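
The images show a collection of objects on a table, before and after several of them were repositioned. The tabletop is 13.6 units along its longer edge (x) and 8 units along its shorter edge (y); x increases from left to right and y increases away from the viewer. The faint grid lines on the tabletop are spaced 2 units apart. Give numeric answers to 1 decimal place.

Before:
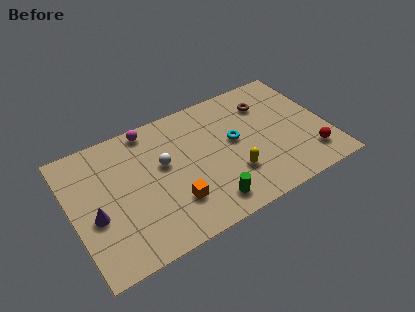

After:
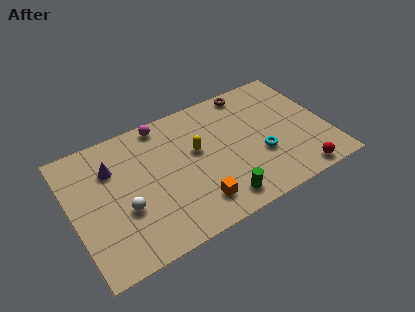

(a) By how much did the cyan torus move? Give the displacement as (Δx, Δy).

(1.2, -1.5)

The cyan torus was at about (8.7, 4.4) and moved to about (9.9, 2.9).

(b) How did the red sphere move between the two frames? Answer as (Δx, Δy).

(-0.8, -0.9)

From the two frames, the red sphere sits at roughly (12.4, 1.7) before and (11.6, 0.8) after.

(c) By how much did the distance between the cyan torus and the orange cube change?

-0.3

They were about 4.2 units apart before and 3.9 after — 0.3 units closer together.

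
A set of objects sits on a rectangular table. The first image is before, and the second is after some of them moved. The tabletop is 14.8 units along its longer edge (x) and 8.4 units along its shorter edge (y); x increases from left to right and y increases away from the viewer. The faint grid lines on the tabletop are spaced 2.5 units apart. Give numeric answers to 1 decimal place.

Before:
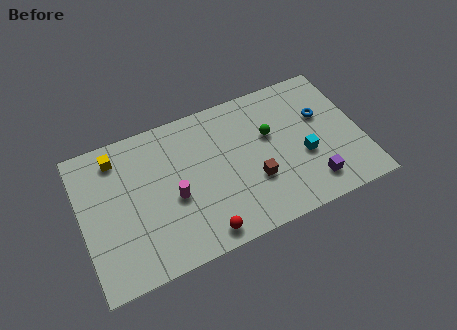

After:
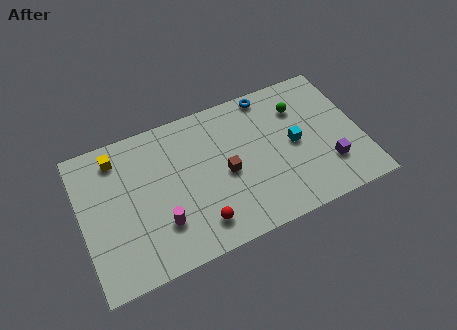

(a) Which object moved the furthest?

the blue torus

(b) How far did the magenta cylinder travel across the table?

1.4

The magenta cylinder was near (4.8, 3.6) before and (4.0, 2.4) after, so it travelled √(0.8² + 1.2²) ≈ 1.4 units.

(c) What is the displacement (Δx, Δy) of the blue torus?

(-2.6, 2.3)

The blue torus was at about (12.9, 5.3) and moved to about (10.3, 7.6).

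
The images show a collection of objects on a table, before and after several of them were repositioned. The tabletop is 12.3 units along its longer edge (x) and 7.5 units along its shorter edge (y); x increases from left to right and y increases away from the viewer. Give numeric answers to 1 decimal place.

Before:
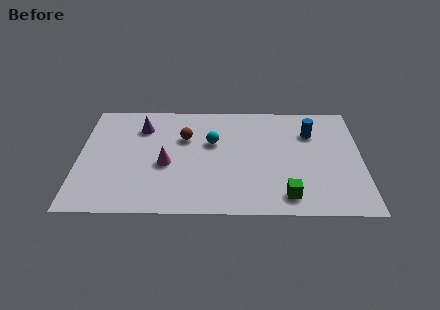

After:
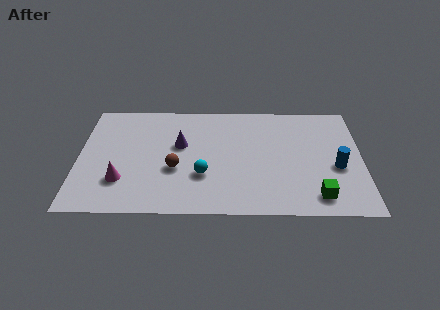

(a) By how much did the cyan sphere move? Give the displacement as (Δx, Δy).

(-0.4, -2.2)

The cyan sphere started near (5.8, 4.7) and ended near (5.4, 2.5).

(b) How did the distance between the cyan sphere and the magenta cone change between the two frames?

+1.0

Before: roughly 2.5 units apart; after: 3.5. That's 1.0 units further apart.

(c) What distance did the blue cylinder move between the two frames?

2.5

The blue cylinder moved from about (10.1, 5.4) to (11.2, 3.1), a distance of √(1.1² + 2.3²) ≈ 2.5.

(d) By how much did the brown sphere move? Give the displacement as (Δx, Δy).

(-0.4, -2.1)

From the two frames, the brown sphere sits at roughly (4.6, 5.0) before and (4.2, 2.9) after.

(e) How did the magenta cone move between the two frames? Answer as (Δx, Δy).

(-1.9, -1.1)

The magenta cone was at about (3.8, 3.2) and moved to about (1.9, 2.1).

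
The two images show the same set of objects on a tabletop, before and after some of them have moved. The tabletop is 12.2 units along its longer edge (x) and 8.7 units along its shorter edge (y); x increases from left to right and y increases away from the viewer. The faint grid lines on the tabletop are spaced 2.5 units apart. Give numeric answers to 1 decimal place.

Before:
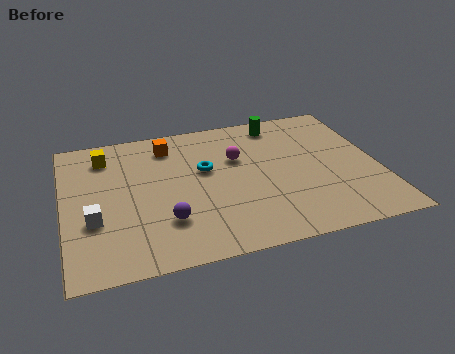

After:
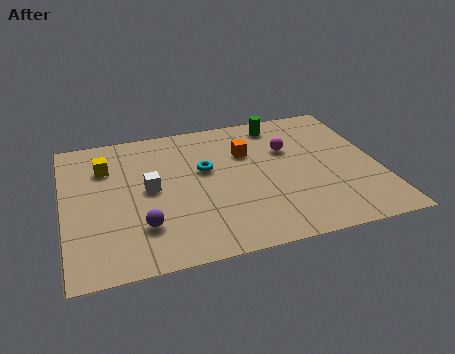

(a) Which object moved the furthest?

the orange cube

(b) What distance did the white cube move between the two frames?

2.6

The white cube moved from about (1.1, 3.1) to (3.3, 4.5), a distance of √(2.2² + 1.4²) ≈ 2.6.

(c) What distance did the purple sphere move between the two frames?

0.9

The purple sphere was near (3.8, 2.4) before and (2.9, 2.3) after, so it travelled √(0.9² + 0.1²) ≈ 0.9 units.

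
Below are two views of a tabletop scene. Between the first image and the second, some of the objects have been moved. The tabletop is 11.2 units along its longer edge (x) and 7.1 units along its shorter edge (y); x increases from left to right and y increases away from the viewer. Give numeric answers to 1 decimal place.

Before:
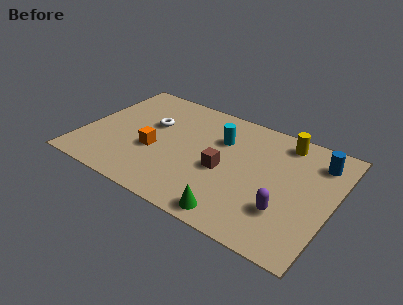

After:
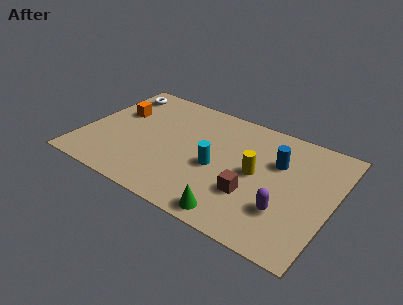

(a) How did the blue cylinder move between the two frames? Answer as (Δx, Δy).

(-1.7, -0.9)

The blue cylinder was at about (10.3, 5.6) and moved to about (8.6, 4.7).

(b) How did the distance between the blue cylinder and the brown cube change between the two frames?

-2.1

They were about 4.6 units apart before and 2.5 after — 2.1 units closer together.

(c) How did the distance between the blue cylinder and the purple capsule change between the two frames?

-0.9

The distance was about 3.6 in the first image and 2.7 in the second, so they moved 0.9 units closer together.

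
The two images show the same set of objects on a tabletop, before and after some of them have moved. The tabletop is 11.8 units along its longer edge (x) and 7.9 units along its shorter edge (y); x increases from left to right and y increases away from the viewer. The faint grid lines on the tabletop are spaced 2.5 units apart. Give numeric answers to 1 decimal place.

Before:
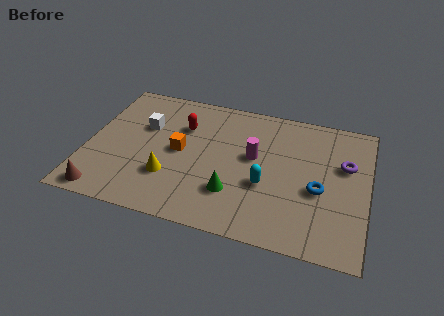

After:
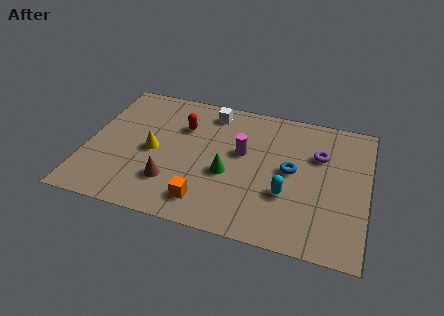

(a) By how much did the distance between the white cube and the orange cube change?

+3.4

Before: roughly 1.9 units apart; after: 5.3. That's 3.4 units further apart.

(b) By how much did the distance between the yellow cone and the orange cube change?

+1.7

The distance was about 1.6 in the first image and 3.3 in the second, so they moved 1.7 units further apart.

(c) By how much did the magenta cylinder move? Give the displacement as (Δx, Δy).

(-0.5, 0.1)

From the two frames, the magenta cylinder sits at roughly (7.0, 4.5) before and (6.5, 4.6) after.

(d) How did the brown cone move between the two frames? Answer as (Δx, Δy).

(2.7, 1.3)

The brown cone was at about (1.0, 0.8) and moved to about (3.7, 2.1).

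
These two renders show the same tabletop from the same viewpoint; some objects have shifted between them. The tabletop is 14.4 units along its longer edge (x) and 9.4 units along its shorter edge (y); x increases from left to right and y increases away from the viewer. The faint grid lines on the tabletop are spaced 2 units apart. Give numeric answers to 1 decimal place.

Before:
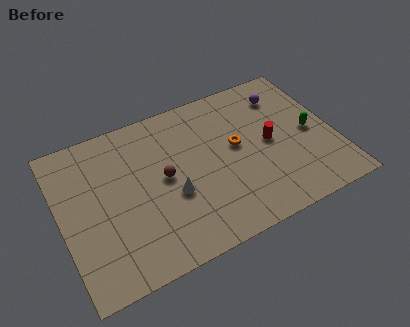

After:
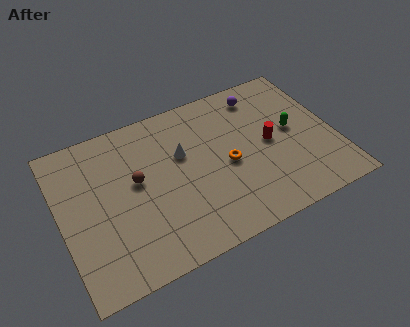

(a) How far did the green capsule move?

1.0

The green capsule moved from about (13.2, 4.5) to (12.3, 5.0), a distance of √(0.9² + 0.5²) ≈ 1.0.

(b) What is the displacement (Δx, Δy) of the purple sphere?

(-1.2, 0.5)

The purple sphere was at about (12.2, 7.4) and moved to about (11.0, 7.9).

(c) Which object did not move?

the red cylinder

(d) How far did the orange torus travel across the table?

1.1

From (9.3, 5.2) to (8.7, 4.3), the orange torus covered √(0.6² + 0.9²) ≈ 1.1 units.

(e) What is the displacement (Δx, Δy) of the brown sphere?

(-1.4, 0.4)

From the two frames, the brown sphere sits at roughly (5.4, 4.9) before and (4.0, 5.3) after.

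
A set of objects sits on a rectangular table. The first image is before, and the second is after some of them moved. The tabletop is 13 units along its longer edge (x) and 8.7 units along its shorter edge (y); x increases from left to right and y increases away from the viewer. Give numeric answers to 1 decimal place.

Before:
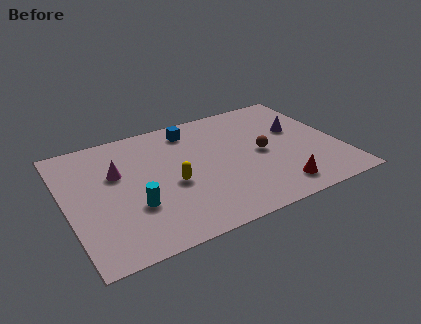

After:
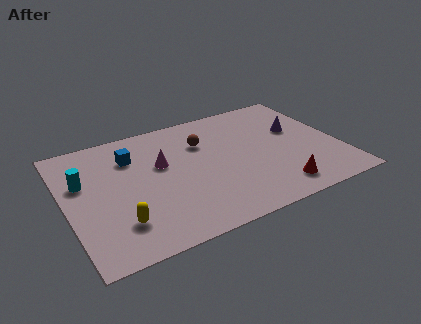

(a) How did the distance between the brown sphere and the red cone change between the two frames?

+2.7

The distance was about 2.8 in the first image and 5.5 in the second, so they moved 2.7 units further apart.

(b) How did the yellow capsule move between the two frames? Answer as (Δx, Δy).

(-2.7, -1.6)

The yellow capsule started near (4.9, 3.7) and ended near (2.2, 2.1).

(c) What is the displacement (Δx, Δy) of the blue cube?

(-3.0, -0.9)

The blue cube was at about (6.3, 7.3) and moved to about (3.3, 6.4).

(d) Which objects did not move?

the red cone and the purple cone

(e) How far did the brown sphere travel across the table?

3.2

The brown sphere moved from about (9.3, 4.2) to (6.7, 6.1), a distance of √(2.6² + 1.9²) ≈ 3.2.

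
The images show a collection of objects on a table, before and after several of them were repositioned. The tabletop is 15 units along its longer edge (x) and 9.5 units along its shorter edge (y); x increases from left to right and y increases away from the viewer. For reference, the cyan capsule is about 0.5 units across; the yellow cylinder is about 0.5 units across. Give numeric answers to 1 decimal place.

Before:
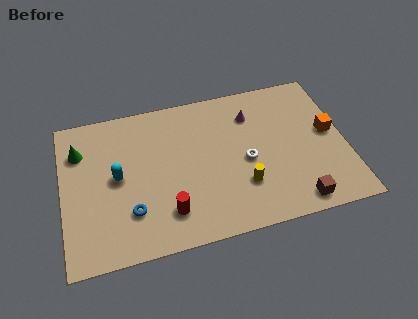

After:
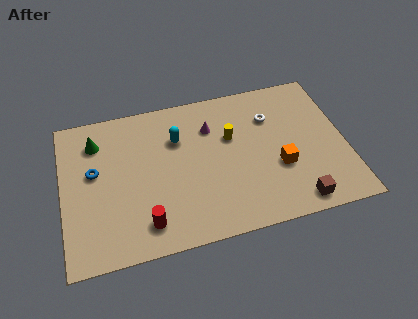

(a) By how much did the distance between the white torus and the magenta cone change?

+0.3

The distance was about 2.9 in the first image and 3.2 in the second, so they moved 0.3 units further apart.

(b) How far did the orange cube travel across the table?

3.2

The orange cube moved from about (14.2, 5.1) to (11.4, 3.5), a distance of √(2.8² + 1.6²) ≈ 3.2.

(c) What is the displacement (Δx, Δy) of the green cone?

(0.9, 0.4)

The green cone started near (1.0, 7.0) and ended near (1.9, 7.4).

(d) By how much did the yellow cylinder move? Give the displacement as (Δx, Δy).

(-0.4, 3.2)

The yellow cylinder was at about (9.4, 2.8) and moved to about (9.0, 6.0).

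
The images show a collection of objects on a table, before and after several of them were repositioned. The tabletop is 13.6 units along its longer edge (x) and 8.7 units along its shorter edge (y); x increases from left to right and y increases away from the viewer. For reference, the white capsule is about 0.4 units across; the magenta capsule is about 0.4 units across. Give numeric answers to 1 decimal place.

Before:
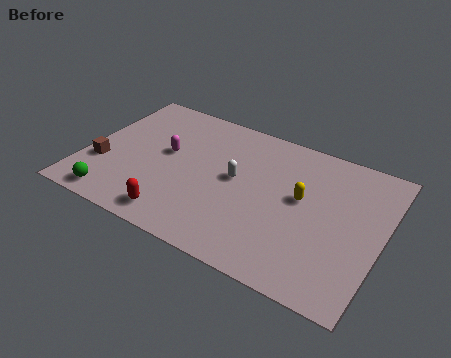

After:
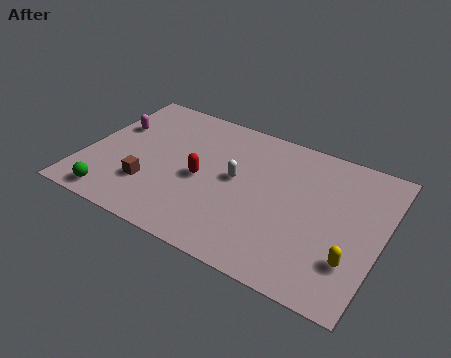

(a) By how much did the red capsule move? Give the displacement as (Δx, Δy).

(0.7, 2.8)

From the two frames, the red capsule sits at roughly (4.7, 1.2) before and (5.4, 4.0) after.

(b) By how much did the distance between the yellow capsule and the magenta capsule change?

+5.6

The distance was about 6.3 in the first image and 11.9 in the second, so they moved 5.6 units further apart.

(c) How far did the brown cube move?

2.3

The brown cube moved from about (0.9, 2.9) to (3.2, 2.5), a distance of √(2.3² + 0.4²) ≈ 2.3.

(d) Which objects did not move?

the white capsule and the green sphere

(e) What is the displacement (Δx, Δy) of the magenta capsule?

(-2.6, 0.7)

From the two frames, the magenta capsule sits at roughly (3.6, 4.9) before and (1.0, 5.6) after.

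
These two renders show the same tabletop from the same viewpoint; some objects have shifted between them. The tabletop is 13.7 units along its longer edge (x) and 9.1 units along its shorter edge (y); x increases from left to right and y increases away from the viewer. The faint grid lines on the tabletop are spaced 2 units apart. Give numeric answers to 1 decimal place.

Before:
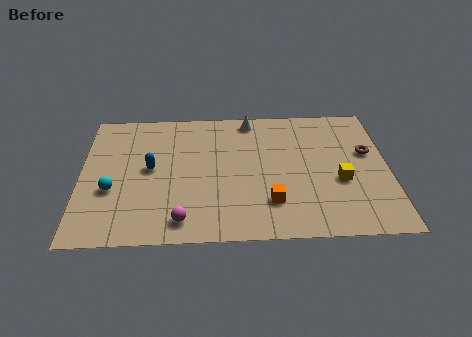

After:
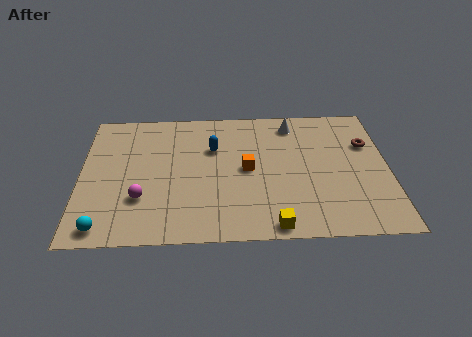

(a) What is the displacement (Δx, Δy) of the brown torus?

(0.0, 0.6)

The brown torus was at about (12.8, 5.5) and moved to about (12.8, 6.1).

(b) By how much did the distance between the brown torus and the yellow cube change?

+4.5

They were about 2.3 units apart before and 6.8 after — 4.5 units further apart.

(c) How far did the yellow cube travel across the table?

4.1

From (11.5, 3.6) to (8.5, 0.8), the yellow cube covered √(3.0² + 2.8²) ≈ 4.1 units.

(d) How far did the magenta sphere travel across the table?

2.3

The magenta sphere moved from about (4.5, 1.3) to (2.7, 2.8), a distance of √(1.8² + 1.5²) ≈ 2.3.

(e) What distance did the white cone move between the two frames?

1.9

From (7.6, 8.1) to (9.5, 7.7), the white cone covered √(1.9² + 0.4²) ≈ 1.9 units.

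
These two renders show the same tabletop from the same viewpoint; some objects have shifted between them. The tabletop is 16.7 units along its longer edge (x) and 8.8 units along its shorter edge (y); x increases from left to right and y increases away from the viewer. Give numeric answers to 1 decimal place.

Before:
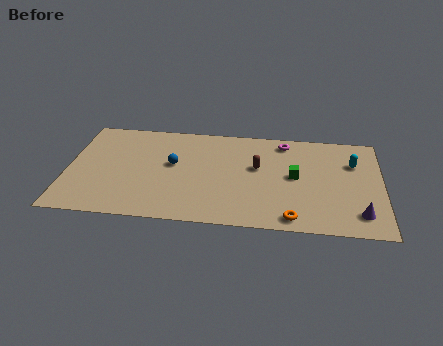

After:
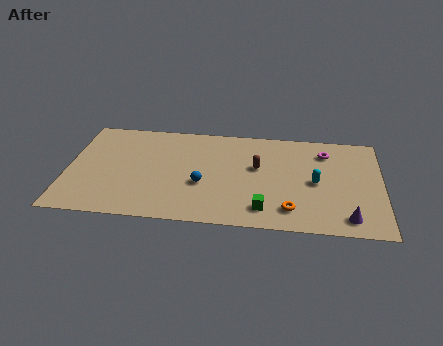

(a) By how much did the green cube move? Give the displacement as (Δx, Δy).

(-1.6, -3.0)

From the two frames, the green cube sits at roughly (12.1, 4.6) before and (10.5, 1.6) after.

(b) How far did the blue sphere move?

2.3

The blue sphere moved from about (5.6, 5.0) to (7.2, 3.4), a distance of √(1.6² + 1.6²) ≈ 2.3.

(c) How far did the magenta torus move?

2.3

The magenta torus was near (11.5, 7.6) before and (13.7, 6.9) after, so it travelled √(2.2² + 0.7²) ≈ 2.3 units.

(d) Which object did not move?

the brown capsule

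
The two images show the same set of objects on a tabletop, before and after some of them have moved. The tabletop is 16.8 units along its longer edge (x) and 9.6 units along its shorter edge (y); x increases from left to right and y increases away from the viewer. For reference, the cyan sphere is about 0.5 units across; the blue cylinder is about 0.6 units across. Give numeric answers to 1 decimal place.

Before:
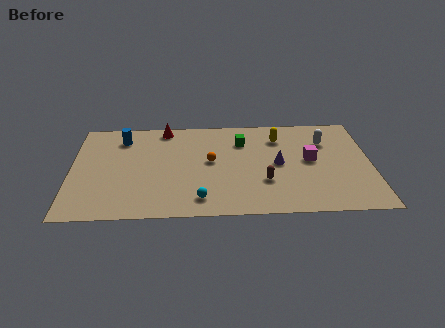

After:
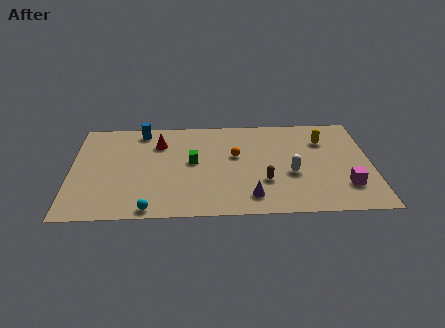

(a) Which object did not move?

the brown capsule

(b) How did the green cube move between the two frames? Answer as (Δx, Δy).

(-2.8, -1.9)

The green cube was at about (9.6, 7.1) and moved to about (6.8, 5.2).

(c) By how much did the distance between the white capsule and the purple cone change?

-0.3

Before: roughly 3.4 units apart; after: 3.1. That's 0.3 units closer together.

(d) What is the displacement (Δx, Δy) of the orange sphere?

(1.4, 0.5)

The orange sphere started near (7.8, 5.2) and ended near (9.2, 5.7).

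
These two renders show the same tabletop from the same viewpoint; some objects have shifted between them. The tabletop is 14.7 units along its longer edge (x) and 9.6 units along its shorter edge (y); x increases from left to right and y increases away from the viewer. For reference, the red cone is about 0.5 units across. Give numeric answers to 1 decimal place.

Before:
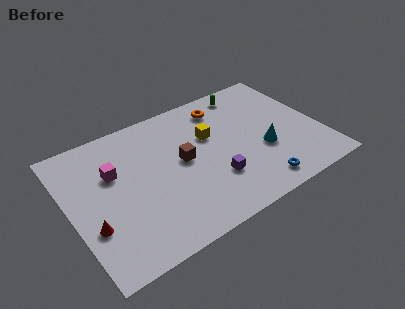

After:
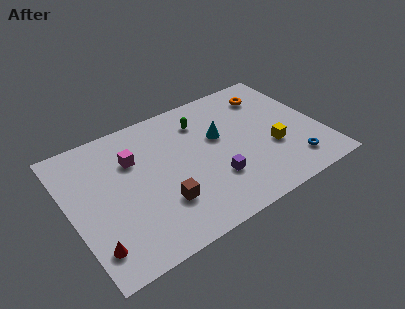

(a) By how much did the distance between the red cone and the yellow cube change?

+3.0

Before: roughly 7.9 units apart; after: 10.9. That's 3.0 units further apart.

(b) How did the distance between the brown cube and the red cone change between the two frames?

-1.7

They were about 5.9 units apart before and 4.2 after — 1.7 units closer together.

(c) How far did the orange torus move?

2.8

The orange torus moved from about (9.5, 7.9) to (12.3, 7.6), a distance of √(2.8² + 0.3²) ≈ 2.8.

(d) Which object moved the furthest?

the yellow cube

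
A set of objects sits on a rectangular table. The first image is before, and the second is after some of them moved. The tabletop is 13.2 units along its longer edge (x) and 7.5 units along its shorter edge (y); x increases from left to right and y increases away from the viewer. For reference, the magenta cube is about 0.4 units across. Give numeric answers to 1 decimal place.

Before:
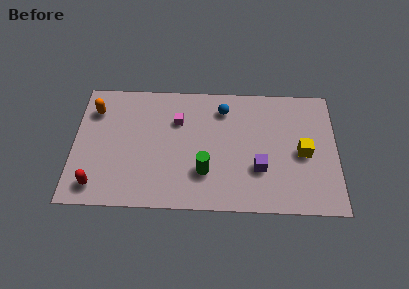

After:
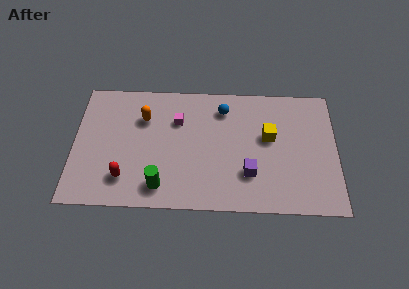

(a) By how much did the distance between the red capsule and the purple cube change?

-2.0

Before: roughly 8.2 units apart; after: 6.2. That's 2.0 units closer together.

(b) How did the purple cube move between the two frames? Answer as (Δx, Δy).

(-0.5, -0.3)

The purple cube was at about (9.3, 2.5) and moved to about (8.8, 2.2).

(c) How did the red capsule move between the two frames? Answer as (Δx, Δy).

(1.4, 0.5)

The red capsule started near (1.2, 1.2) and ended near (2.6, 1.7).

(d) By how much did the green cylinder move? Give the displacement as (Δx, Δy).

(-2.2, -0.9)

From the two frames, the green cylinder sits at roughly (6.6, 2.2) before and (4.4, 1.3) after.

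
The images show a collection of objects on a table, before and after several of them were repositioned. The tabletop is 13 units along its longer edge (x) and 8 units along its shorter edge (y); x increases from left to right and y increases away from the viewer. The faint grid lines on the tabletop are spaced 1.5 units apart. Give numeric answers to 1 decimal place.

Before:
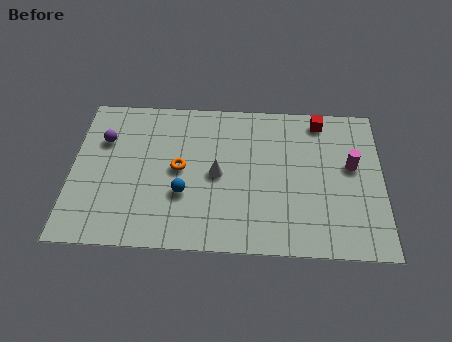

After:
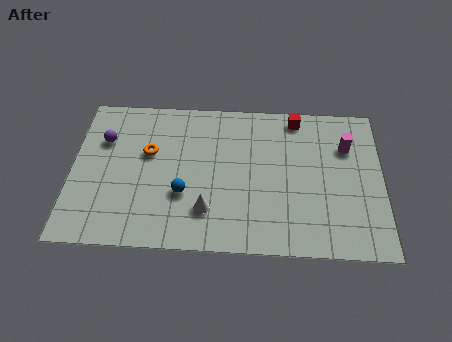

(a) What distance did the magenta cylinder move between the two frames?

1.0

The magenta cylinder moved from about (11.7, 4.6) to (11.5, 5.6), a distance of √(0.2² + 1.0²) ≈ 1.0.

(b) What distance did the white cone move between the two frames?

1.9

From (6.1, 3.9) to (5.7, 2.0), the white cone covered √(0.4² + 1.9²) ≈ 1.9 units.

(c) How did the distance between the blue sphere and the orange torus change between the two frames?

+1.3

Before: roughly 1.3 units apart; after: 2.6. That's 1.3 units further apart.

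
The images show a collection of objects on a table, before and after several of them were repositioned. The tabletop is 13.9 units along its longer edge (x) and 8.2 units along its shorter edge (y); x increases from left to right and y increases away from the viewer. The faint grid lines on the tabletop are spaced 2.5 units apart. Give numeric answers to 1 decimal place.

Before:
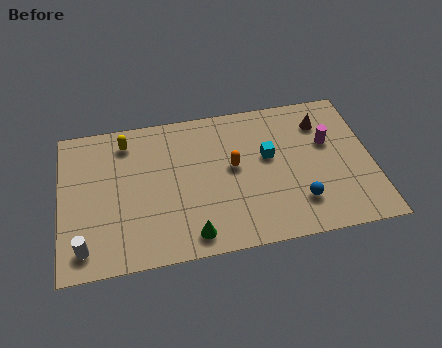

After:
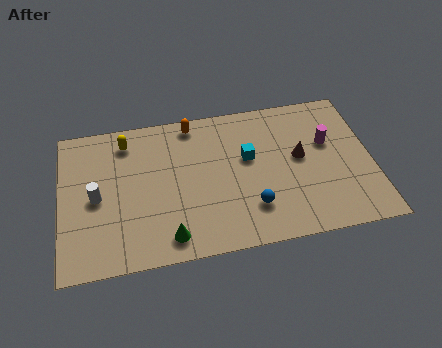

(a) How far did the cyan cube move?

0.9

The cyan cube moved from about (9.3, 4.8) to (8.4, 4.9), a distance of √(0.9² + 0.1²) ≈ 0.9.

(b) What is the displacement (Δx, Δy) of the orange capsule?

(-1.7, 2.8)

The orange capsule started near (7.7, 4.5) and ended near (6.0, 7.3).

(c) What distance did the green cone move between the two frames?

1.0

The green cone moved from about (5.7, 1.1) to (4.7, 1.2), a distance of √(1.0² + 0.1²) ≈ 1.0.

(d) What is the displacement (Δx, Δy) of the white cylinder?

(0.6, 2.6)

From the two frames, the white cylinder sits at roughly (1.0, 1.3) before and (1.6, 3.9) after.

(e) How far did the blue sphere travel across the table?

2.1

From (10.5, 2.0) to (8.4, 2.1), the blue sphere covered √(2.1² + 0.1²) ≈ 2.1 units.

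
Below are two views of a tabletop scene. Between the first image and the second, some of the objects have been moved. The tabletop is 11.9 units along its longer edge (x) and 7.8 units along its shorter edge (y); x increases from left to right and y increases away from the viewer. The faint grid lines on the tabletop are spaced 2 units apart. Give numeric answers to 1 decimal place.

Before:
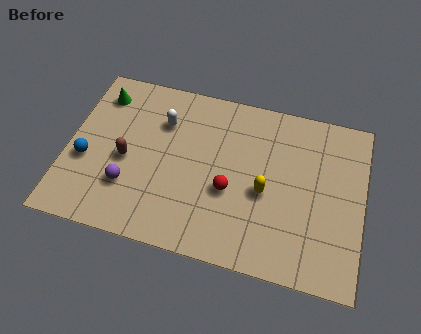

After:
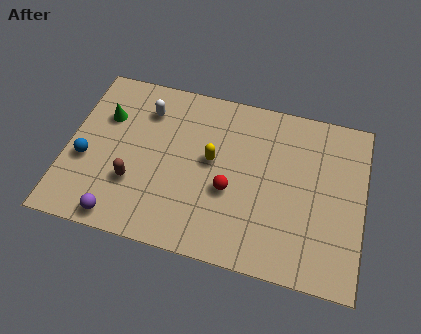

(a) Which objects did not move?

the red sphere and the blue sphere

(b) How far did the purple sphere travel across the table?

1.5

From (2.6, 2.3) to (2.4, 0.8), the purple sphere covered √(0.2² + 1.5²) ≈ 1.5 units.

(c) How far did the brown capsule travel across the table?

1.1

The brown capsule moved from about (2.4, 3.5) to (2.8, 2.5), a distance of √(0.4² + 1.0²) ≈ 1.1.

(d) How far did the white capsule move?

0.8

The white capsule was near (3.7, 5.6) before and (3.0, 6.0) after, so it travelled √(0.7² + 0.4²) ≈ 0.8 units.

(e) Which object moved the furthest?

the yellow capsule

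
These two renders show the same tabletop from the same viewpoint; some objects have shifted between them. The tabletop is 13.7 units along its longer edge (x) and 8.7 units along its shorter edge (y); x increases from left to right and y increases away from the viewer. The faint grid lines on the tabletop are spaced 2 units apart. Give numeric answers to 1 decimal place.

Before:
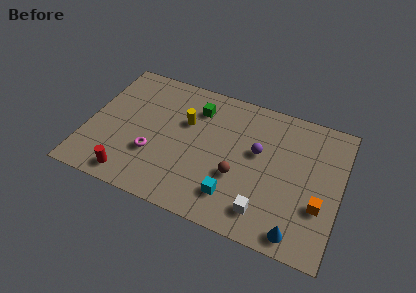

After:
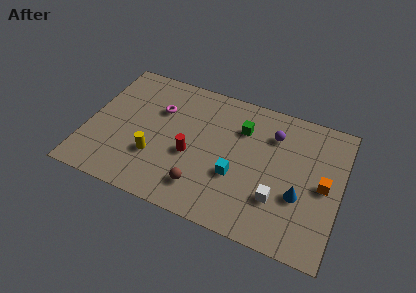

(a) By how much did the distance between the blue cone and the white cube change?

-0.6

The distance was about 1.9 in the first image and 1.3 in the second, so they moved 0.6 units closer together.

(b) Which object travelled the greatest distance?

the red cylinder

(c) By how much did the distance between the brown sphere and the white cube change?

+1.8

They were about 2.3 units apart before and 4.1 after — 1.8 units further apart.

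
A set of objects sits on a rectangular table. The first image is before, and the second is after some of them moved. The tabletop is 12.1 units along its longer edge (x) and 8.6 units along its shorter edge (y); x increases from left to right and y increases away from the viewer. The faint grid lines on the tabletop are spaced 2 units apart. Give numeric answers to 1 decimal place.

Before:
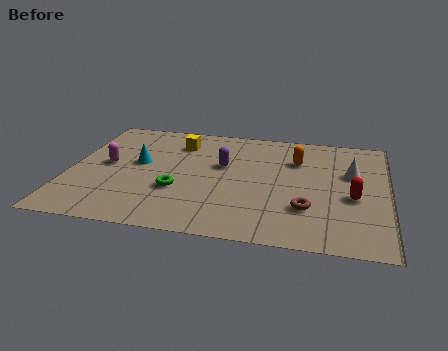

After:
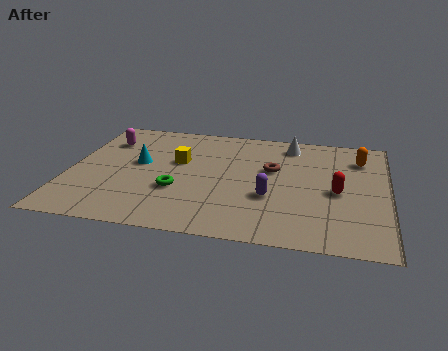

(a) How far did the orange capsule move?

2.5

From (8.6, 6.1) to (11.0, 6.6), the orange capsule covered √(2.4² + 0.5²) ≈ 2.5 units.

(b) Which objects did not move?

the cyan cone and the green torus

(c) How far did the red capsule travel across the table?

0.7

From (10.8, 3.6) to (10.2, 3.9), the red capsule covered √(0.6² + 0.3²) ≈ 0.7 units.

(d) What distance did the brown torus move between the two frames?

3.0

From (9.1, 2.5) to (7.7, 5.2), the brown torus covered √(1.4² + 2.7²) ≈ 3.0 units.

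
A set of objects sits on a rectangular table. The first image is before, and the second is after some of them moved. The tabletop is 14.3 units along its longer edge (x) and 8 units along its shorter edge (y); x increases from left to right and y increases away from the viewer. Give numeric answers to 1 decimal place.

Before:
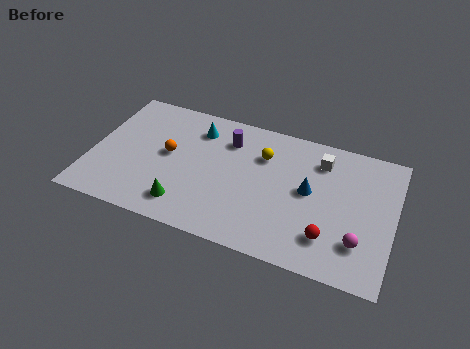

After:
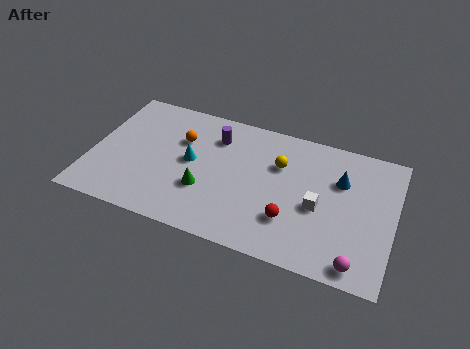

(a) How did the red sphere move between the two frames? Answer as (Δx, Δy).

(-1.8, 0.4)

The red sphere started near (11.4, 1.9) and ended near (9.6, 2.3).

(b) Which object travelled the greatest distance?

the white cube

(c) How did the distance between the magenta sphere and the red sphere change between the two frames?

+2.1

Before: roughly 1.4 units apart; after: 3.5. That's 2.1 units further apart.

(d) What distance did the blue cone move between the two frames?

1.8

The blue cone moved from about (10.3, 4.3) to (11.7, 5.4), a distance of √(1.4² + 1.1²) ≈ 1.8.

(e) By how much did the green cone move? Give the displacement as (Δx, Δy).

(0.8, 1.2)

From the two frames, the green cone sits at roughly (4.7, 1.5) before and (5.5, 2.7) after.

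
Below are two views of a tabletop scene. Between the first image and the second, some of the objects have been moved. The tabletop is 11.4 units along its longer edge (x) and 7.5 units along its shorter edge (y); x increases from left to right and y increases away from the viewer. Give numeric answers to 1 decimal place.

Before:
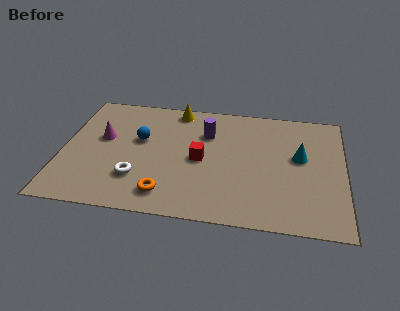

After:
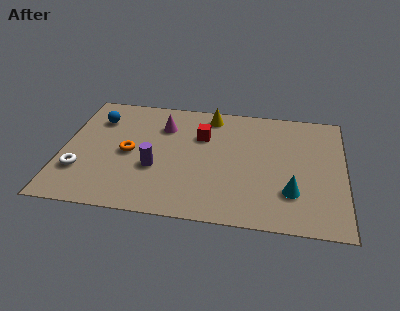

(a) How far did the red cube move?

1.5

The red cube was near (5.6, 3.6) before and (5.6, 5.1) after, so it travelled √(0.0² + 1.5²) ≈ 1.5 units.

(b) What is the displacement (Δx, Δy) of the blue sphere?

(-1.8, 1.1)

The blue sphere started near (3.1, 4.5) and ended near (1.3, 5.6).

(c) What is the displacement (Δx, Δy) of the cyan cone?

(-0.3, -2.2)

From the two frames, the cyan cone sits at roughly (9.6, 4.3) before and (9.3, 2.1) after.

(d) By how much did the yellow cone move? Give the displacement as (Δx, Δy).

(1.4, -0.2)

The yellow cone started near (4.5, 6.7) and ended near (5.9, 6.5).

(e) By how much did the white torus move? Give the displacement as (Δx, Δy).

(-2.3, 0.1)

From the two frames, the white torus sits at roughly (3.1, 2.1) before and (0.8, 2.2) after.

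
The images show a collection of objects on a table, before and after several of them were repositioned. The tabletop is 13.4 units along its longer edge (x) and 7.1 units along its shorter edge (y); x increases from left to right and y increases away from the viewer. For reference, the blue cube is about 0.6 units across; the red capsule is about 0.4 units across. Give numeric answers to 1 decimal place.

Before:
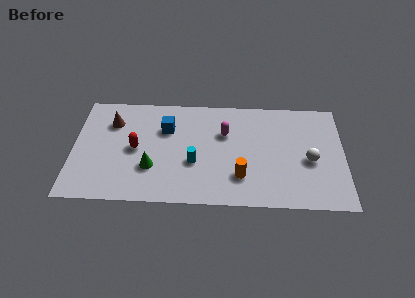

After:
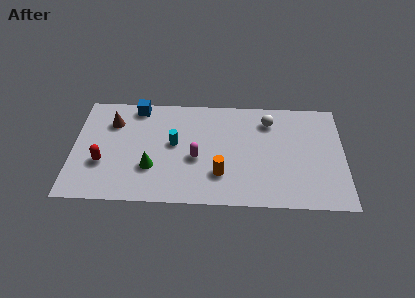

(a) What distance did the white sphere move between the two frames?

3.2

The white sphere was near (11.7, 3.1) before and (9.7, 5.6) after, so it travelled √(2.0² + 2.5²) ≈ 3.2 units.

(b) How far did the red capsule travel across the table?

1.9

From (3.1, 3.5) to (1.5, 2.5), the red capsule covered √(1.6² + 1.0²) ≈ 1.9 units.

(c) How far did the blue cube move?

2.1

The blue cube moved from about (4.6, 4.9) to (3.1, 6.3), a distance of √(1.5² + 1.4²) ≈ 2.1.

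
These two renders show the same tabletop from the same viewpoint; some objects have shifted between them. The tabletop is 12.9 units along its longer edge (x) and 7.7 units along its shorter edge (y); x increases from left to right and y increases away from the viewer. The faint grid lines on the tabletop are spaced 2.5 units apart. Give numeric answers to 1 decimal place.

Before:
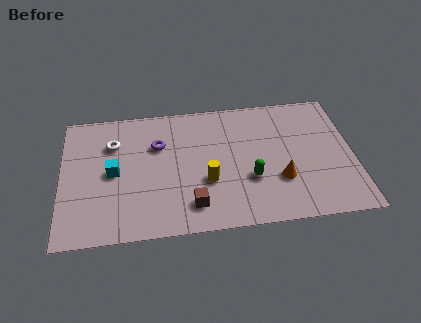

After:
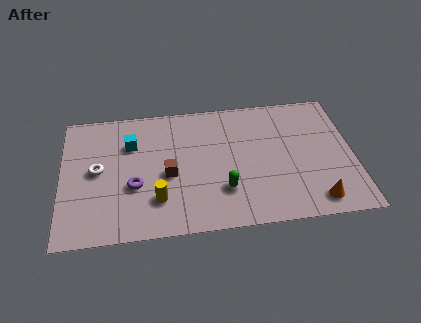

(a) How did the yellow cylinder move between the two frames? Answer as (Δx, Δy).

(-2.2, -0.8)

The yellow cylinder was at about (6.4, 2.8) and moved to about (4.2, 2.0).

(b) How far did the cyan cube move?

1.8

From (2.3, 3.8) to (3.1, 5.4), the cyan cube covered √(0.8² + 1.6²) ≈ 1.8 units.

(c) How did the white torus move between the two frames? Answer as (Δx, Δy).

(-0.7, -1.5)

The white torus was at about (2.3, 5.5) and moved to about (1.6, 4.0).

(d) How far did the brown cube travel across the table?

2.1

The brown cube moved from about (5.7, 1.5) to (4.7, 3.4), a distance of √(1.0² + 1.9²) ≈ 2.1.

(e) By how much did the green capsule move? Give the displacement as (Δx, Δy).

(-1.2, -0.5)

From the two frames, the green capsule sits at roughly (8.3, 2.7) before and (7.1, 2.2) after.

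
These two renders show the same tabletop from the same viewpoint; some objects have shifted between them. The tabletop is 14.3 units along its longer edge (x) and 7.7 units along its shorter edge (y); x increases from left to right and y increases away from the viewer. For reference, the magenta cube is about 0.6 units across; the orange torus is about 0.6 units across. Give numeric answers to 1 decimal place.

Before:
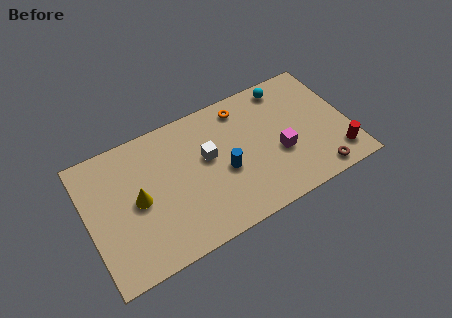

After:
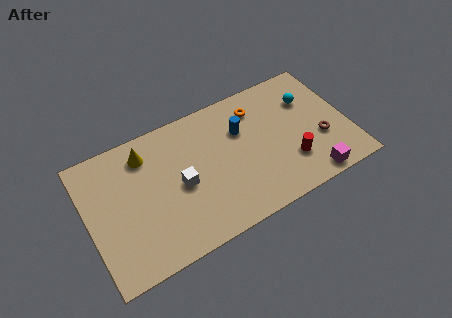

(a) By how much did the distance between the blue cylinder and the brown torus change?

-0.6

They were about 5.4 units apart before and 4.8 after — 0.6 units closer together.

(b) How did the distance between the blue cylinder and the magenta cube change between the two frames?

+2.4

Before: roughly 3.0 units apart; after: 5.4. That's 2.4 units further apart.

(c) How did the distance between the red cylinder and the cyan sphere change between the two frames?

-2.1

Before: roughly 5.6 units apart; after: 3.5. That's 2.1 units closer together.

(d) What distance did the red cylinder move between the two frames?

2.6

The red cylinder moved from about (13.4, 1.5) to (10.9, 2.2), a distance of √(2.5² + 0.7²) ≈ 2.6.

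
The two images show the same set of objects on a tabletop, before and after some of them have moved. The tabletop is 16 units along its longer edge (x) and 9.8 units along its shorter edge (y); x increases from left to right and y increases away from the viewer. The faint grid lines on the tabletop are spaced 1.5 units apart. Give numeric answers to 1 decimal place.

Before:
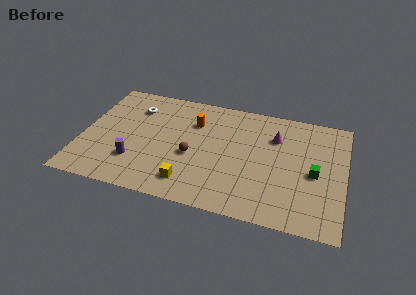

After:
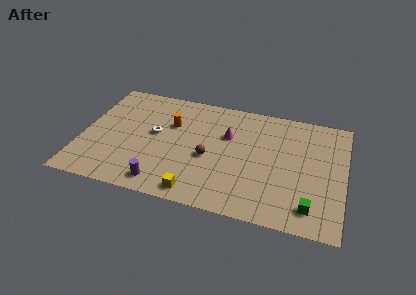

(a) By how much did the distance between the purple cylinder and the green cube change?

-2.0

They were about 10.9 units apart before and 8.9 after — 2.0 units closer together.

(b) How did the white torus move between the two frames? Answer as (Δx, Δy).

(1.4, -2.0)

The white torus started near (3.0, 7.4) and ended near (4.4, 5.4).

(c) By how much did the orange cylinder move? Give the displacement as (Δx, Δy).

(-1.4, -0.5)

The orange cylinder started near (6.7, 7.0) and ended near (5.3, 6.5).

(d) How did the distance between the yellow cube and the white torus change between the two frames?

-1.6

Before: roughly 6.8 units apart; after: 5.2. That's 1.6 units closer together.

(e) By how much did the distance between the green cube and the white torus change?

-1.2

The distance was about 11.6 in the first image and 10.4 in the second, so they moved 1.2 units closer together.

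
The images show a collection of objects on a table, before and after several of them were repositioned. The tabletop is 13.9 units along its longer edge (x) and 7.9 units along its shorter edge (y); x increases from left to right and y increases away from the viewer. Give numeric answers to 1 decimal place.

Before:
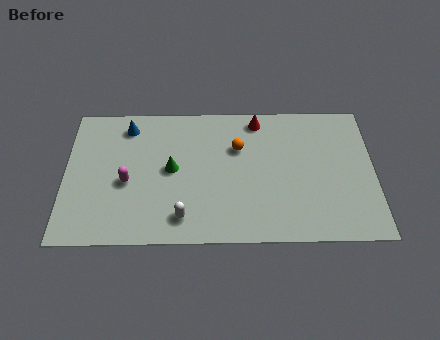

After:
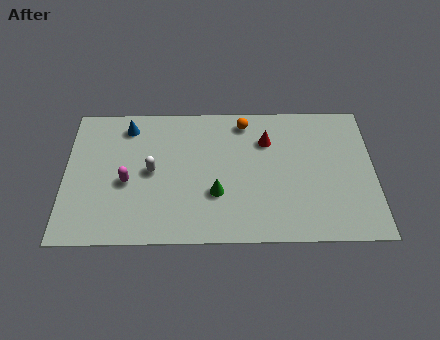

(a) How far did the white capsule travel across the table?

3.0

The white capsule was near (5.3, 1.4) before and (3.9, 4.0) after, so it travelled √(1.4² + 2.6²) ≈ 3.0 units.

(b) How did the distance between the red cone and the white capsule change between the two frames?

-1.0

They were about 6.5 units apart before and 5.5 after — 1.0 units closer together.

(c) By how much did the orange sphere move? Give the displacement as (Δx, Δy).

(0.3, 1.5)

The orange sphere was at about (7.8, 5.3) and moved to about (8.1, 6.8).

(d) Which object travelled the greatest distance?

the white capsule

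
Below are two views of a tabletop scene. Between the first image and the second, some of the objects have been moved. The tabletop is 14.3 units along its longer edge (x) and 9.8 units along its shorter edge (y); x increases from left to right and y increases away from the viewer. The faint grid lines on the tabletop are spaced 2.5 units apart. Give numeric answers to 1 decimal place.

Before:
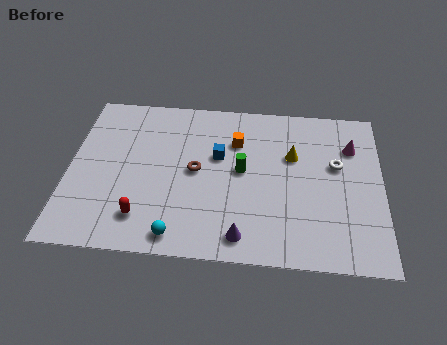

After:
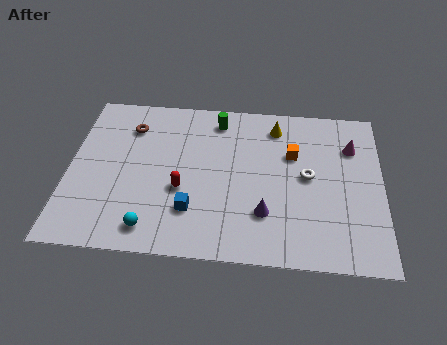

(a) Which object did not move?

the magenta cone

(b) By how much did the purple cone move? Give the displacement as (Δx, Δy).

(1.0, 1.4)

The purple cone was at about (8.0, 1.3) and moved to about (9.0, 2.7).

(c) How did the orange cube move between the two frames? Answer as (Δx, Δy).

(2.6, -0.6)

The orange cube was at about (7.6, 7.0) and moved to about (10.2, 6.4).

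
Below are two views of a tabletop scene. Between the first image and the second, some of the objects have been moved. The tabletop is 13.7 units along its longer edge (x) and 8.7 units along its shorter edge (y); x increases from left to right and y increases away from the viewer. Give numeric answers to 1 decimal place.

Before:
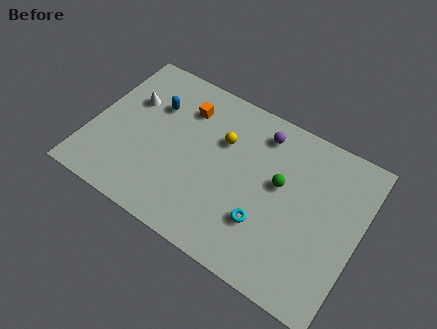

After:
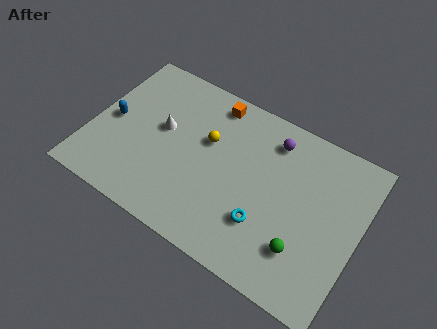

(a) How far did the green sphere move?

3.1

The green sphere was near (9.6, 5.0) before and (11.2, 2.3) after, so it travelled √(1.6² + 2.7²) ≈ 3.1 units.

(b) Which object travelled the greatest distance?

the green sphere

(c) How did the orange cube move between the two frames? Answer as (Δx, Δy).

(1.3, 1.0)

From the two frames, the orange cube sits at roughly (4.4, 6.6) before and (5.7, 7.6) after.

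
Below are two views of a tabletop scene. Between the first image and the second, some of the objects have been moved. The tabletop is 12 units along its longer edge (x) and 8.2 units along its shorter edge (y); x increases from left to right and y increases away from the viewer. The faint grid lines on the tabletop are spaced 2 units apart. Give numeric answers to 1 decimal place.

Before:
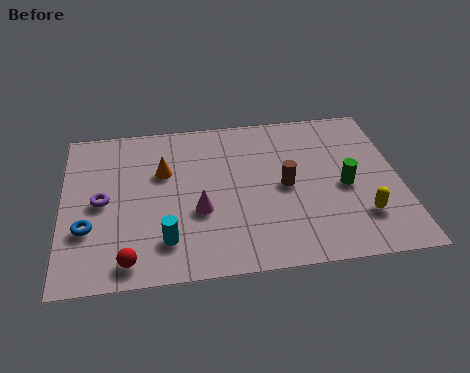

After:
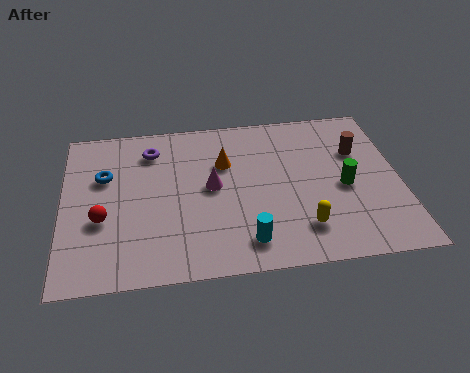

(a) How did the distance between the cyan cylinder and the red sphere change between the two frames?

+3.8

Before: roughly 1.5 units apart; after: 5.3. That's 3.8 units further apart.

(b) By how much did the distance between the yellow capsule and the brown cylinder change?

+1.1

Before: roughly 3.2 units apart; after: 4.3. That's 1.1 units further apart.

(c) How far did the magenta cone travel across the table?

1.3

The magenta cone moved from about (4.8, 3.1) to (5.3, 4.3), a distance of √(0.5² + 1.2²) ≈ 1.3.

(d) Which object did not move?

the green cylinder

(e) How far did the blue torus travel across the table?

2.7

From (0.9, 2.7) to (1.5, 5.3), the blue torus covered √(0.6² + 2.6²) ≈ 2.7 units.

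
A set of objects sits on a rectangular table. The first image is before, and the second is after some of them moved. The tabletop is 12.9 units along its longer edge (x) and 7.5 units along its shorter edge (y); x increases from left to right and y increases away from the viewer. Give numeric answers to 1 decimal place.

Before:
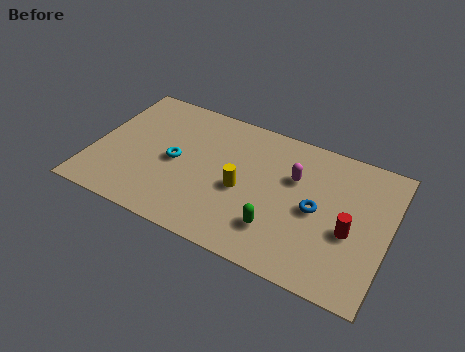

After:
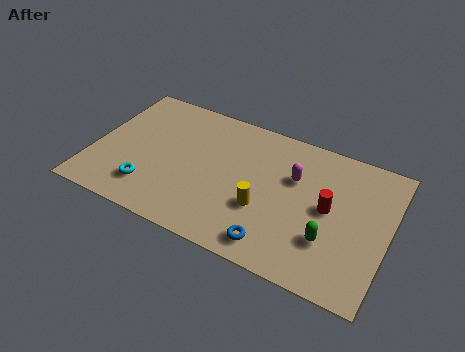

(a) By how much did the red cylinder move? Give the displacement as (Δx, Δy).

(-1.0, 0.8)

The red cylinder started near (11.3, 3.1) and ended near (10.3, 3.9).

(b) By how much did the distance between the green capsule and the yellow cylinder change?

+0.7

They were about 2.2 units apart before and 2.9 after — 0.7 units further apart.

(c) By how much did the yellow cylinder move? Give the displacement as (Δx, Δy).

(1.0, -0.6)

From the two frames, the yellow cylinder sits at roughly (6.6, 3.3) before and (7.6, 2.7) after.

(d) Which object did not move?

the magenta capsule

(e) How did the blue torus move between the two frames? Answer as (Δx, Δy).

(-1.5, -2.5)

The blue torus was at about (9.8, 3.6) and moved to about (8.3, 1.1).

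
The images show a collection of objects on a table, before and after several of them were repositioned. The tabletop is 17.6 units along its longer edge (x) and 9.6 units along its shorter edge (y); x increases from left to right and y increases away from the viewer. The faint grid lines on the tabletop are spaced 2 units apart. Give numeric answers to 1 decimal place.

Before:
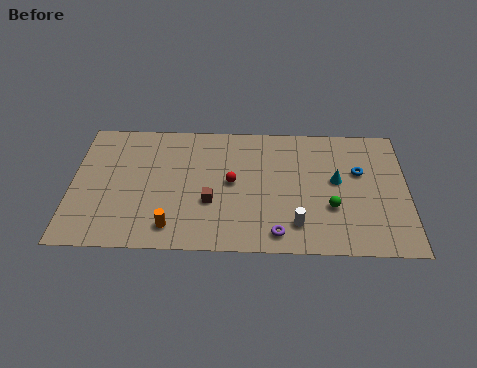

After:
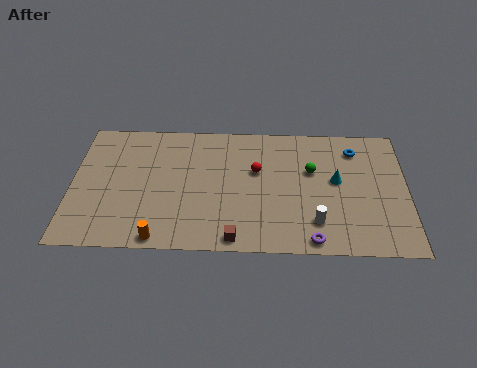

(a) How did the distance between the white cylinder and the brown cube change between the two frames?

-0.3

They were about 4.7 units apart before and 4.4 after — 0.3 units closer together.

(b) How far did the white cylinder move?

1.0

The white cylinder was near (11.8, 2.0) before and (12.8, 2.2) after, so it travelled √(1.0² + 0.2²) ≈ 1.0 units.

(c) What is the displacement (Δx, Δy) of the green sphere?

(-1.0, 2.7)

The green sphere was at about (13.6, 3.3) and moved to about (12.6, 6.0).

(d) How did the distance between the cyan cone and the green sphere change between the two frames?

-0.5

The distance was about 2.0 in the first image and 1.5 in the second, so they moved 0.5 units closer together.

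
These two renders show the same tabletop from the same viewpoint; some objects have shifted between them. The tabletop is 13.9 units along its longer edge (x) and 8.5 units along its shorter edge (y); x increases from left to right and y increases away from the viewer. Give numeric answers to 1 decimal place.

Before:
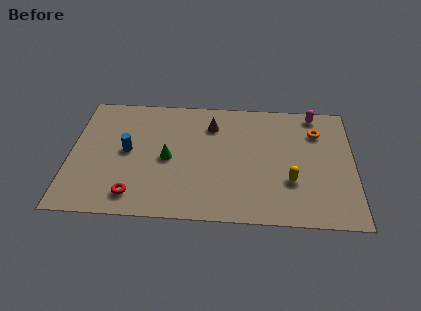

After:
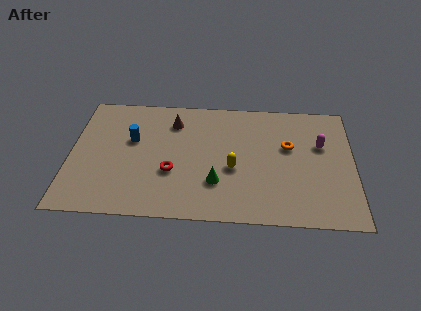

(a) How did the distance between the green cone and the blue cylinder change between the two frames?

+3.0

The distance was about 2.0 in the first image and 5.0 in the second, so they moved 3.0 units further apart.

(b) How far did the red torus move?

2.5

From (3.2, 1.4) to (5.0, 3.1), the red torus covered √(1.8² + 1.7²) ≈ 2.5 units.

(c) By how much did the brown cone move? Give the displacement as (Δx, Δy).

(-1.9, 0.1)

From the two frames, the brown cone sits at roughly (6.9, 6.5) before and (5.0, 6.6) after.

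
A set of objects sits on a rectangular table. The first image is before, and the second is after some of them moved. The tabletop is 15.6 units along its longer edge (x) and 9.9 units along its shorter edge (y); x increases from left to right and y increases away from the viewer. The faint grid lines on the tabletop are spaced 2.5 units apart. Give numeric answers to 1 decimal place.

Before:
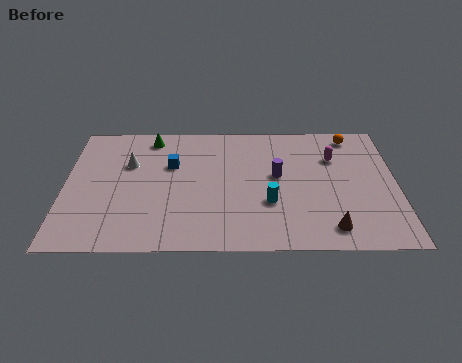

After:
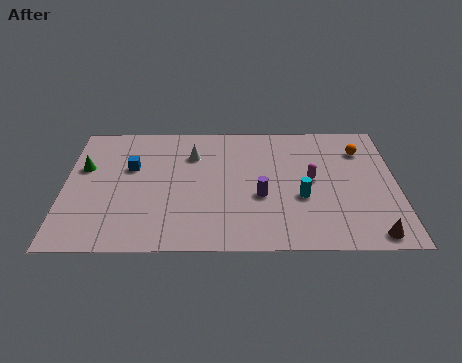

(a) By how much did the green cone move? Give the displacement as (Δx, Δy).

(-3.1, -2.4)

The green cone started near (4.0, 8.6) and ended near (0.9, 6.2).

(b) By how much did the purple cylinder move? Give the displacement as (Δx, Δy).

(-0.8, -1.6)

The purple cylinder was at about (10.0, 5.5) and moved to about (9.2, 3.9).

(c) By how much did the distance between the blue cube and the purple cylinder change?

+1.4

Before: roughly 5.1 units apart; after: 6.5. That's 1.4 units further apart.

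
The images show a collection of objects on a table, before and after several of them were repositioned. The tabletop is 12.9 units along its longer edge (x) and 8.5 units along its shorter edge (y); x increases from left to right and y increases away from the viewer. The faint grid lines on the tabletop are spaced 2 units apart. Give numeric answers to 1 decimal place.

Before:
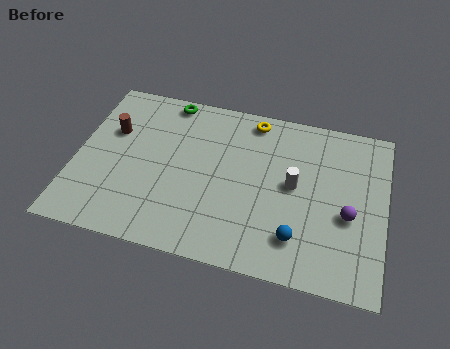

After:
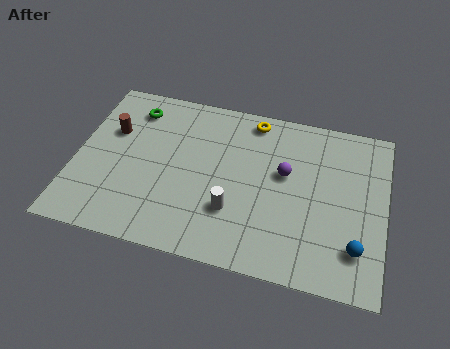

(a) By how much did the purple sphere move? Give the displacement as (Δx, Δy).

(-2.7, 1.5)

The purple sphere was at about (11.4, 3.5) and moved to about (8.7, 5.0).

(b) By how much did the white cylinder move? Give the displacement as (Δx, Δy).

(-2.4, -1.9)

From the two frames, the white cylinder sits at roughly (9.1, 4.5) before and (6.7, 2.6) after.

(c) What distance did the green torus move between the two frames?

1.6

From (3.6, 7.7) to (2.2, 6.9), the green torus covered √(1.4² + 0.8²) ≈ 1.6 units.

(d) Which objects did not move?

the yellow torus and the brown cylinder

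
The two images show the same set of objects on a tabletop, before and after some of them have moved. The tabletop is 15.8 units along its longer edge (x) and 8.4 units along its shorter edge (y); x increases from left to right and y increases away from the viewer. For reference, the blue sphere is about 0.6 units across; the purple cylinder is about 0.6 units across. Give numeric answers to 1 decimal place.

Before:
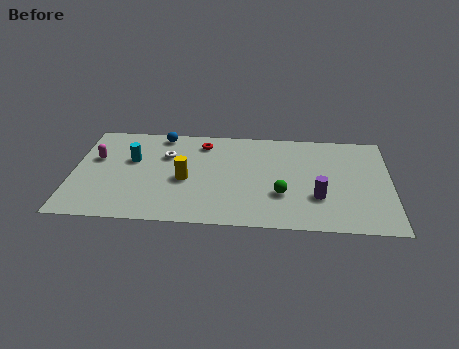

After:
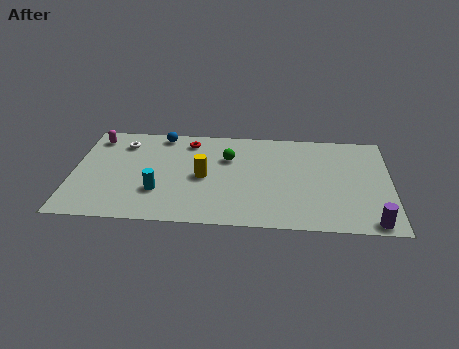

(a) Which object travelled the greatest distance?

the green sphere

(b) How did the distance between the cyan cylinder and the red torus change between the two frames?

+0.7

Before: roughly 3.9 units apart; after: 4.6. That's 0.7 units further apart.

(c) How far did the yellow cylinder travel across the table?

0.9

From (5.6, 3.7) to (6.5, 4.0), the yellow cylinder covered √(0.9² + 0.3²) ≈ 0.9 units.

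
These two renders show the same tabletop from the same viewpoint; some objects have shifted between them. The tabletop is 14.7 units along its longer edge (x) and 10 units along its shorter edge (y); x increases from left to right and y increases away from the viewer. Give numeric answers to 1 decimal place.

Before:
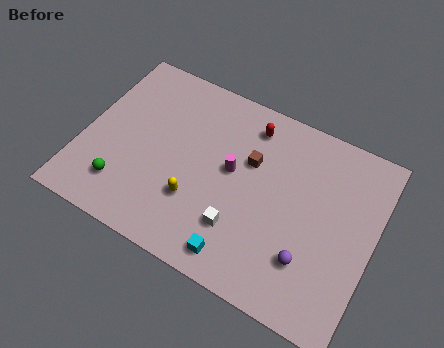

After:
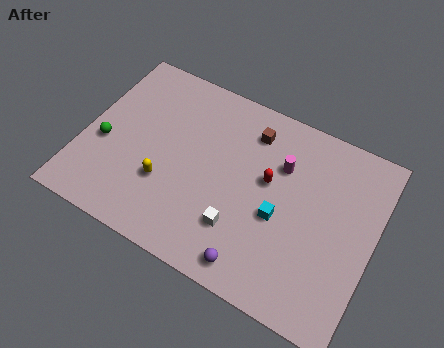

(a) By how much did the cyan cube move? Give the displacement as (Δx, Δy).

(1.6, 2.9)

The cyan cube was at about (8.5, 1.3) and moved to about (10.1, 4.2).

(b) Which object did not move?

the white cube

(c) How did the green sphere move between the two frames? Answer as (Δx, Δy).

(-1.3, 1.9)

From the two frames, the green sphere sits at roughly (2.4, 2.2) before and (1.1, 4.1) after.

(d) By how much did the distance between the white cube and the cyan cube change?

+0.9

They were about 1.4 units apart before and 2.3 after — 0.9 units further apart.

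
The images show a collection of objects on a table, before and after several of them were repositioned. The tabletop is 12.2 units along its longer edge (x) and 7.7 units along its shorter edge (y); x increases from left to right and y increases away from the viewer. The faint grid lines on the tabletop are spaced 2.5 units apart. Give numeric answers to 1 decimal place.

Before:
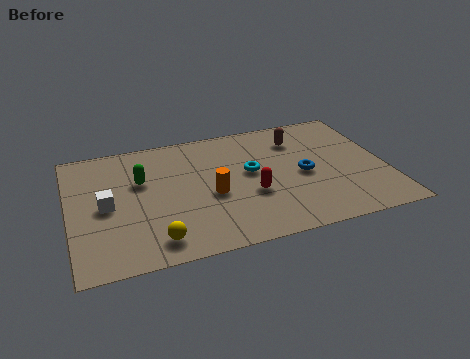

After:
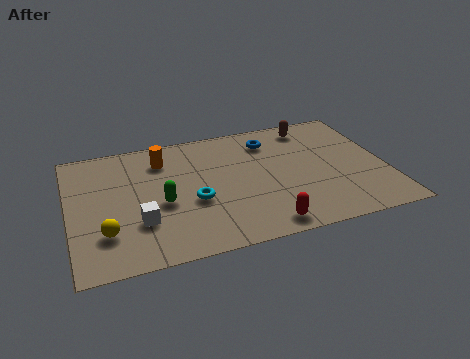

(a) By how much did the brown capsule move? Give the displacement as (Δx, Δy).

(0.6, 0.7)

The brown capsule was at about (9.0, 5.9) and moved to about (9.6, 6.6).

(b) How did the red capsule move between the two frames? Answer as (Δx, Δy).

(0.3, -2.0)

The red capsule started near (6.9, 2.9) and ended near (7.2, 0.9).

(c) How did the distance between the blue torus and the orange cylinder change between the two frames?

+0.6

They were about 3.6 units apart before and 4.2 after — 0.6 units further apart.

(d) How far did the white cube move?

1.8

The white cube was near (1.4, 3.7) before and (2.6, 2.4) after, so it travelled √(1.2² + 1.3²) ≈ 1.8 units.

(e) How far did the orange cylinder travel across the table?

3.2

From (5.4, 3.3) to (3.7, 6.0), the orange cylinder covered √(1.7² + 2.7²) ≈ 3.2 units.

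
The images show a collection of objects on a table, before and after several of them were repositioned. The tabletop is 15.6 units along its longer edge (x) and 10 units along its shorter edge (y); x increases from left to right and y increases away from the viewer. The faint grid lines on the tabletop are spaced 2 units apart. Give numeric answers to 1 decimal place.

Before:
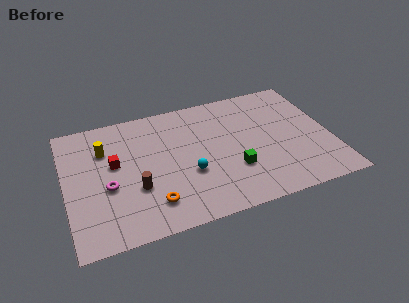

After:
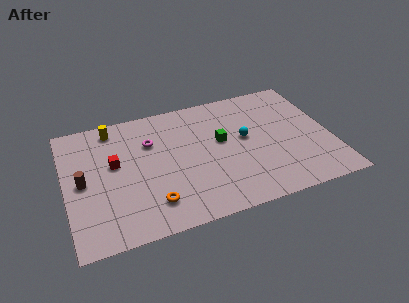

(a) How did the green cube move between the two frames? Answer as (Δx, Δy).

(-0.5, 2.5)

The green cube was at about (9.7, 3.2) and moved to about (9.2, 5.7).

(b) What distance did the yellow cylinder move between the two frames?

1.7

From (2.4, 7.1) to (3.0, 8.7), the yellow cylinder covered √(0.6² + 1.6²) ≈ 1.7 units.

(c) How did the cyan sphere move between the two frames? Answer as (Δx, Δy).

(3.5, 1.8)

From the two frames, the cyan sphere sits at roughly (7.1, 3.7) before and (10.6, 5.5) after.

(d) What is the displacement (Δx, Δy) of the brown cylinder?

(-3.0, 1.4)

From the two frames, the brown cylinder sits at roughly (4.0, 3.5) before and (1.0, 4.9) after.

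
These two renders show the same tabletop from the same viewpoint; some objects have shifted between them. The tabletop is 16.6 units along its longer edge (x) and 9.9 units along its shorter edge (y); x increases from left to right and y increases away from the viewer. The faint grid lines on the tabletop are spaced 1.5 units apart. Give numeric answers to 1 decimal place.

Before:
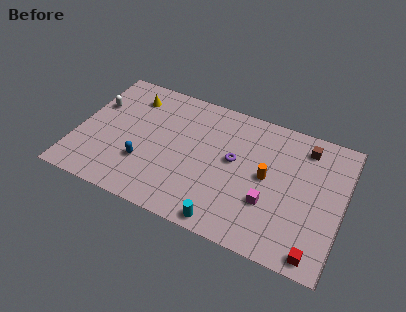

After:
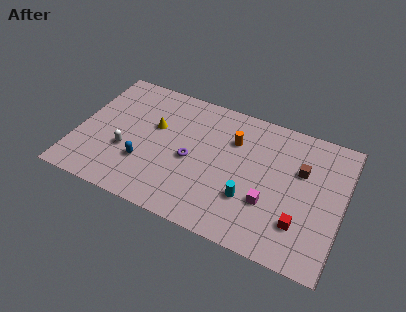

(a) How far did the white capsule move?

3.7

The white capsule was near (0.9, 6.5) before and (3.2, 3.6) after, so it travelled √(2.3² + 2.9²) ≈ 3.7 units.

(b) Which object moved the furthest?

the white capsule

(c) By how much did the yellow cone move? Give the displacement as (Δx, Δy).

(1.7, -1.8)

The yellow cone was at about (3.0, 7.9) and moved to about (4.7, 6.1).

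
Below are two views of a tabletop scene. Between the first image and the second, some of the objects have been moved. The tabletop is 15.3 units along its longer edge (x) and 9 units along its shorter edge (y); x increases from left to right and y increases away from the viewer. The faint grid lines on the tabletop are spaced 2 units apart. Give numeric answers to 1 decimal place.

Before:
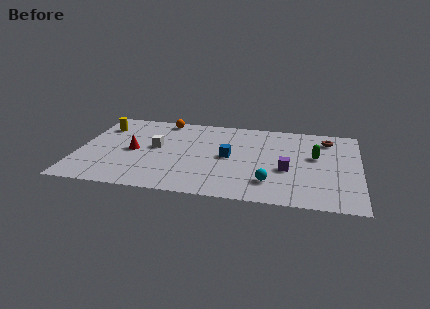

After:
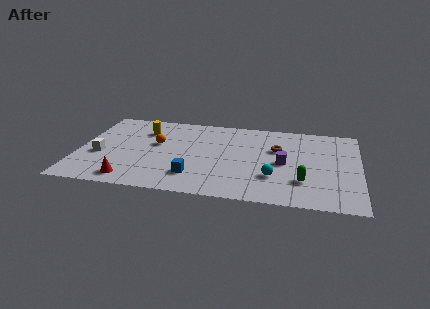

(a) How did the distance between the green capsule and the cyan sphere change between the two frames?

-2.4

Before: roughly 4.0 units apart; after: 1.6. That's 2.4 units closer together.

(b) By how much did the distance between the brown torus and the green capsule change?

+1.5

They were about 2.1 units apart before and 3.6 after — 1.5 units further apart.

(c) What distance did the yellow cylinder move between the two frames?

2.3

The yellow cylinder moved from about (1.1, 6.8) to (3.4, 6.7), a distance of √(2.3² + 0.1²) ≈ 2.3.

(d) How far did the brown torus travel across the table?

3.1

From (13.5, 7.3) to (10.8, 5.8), the brown torus covered √(2.7² + 1.5²) ≈ 3.1 units.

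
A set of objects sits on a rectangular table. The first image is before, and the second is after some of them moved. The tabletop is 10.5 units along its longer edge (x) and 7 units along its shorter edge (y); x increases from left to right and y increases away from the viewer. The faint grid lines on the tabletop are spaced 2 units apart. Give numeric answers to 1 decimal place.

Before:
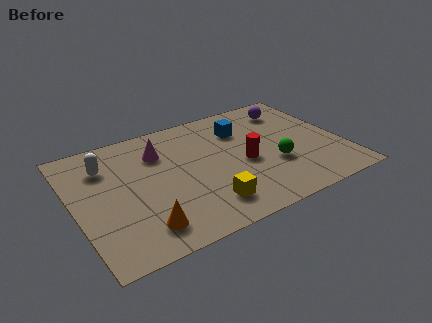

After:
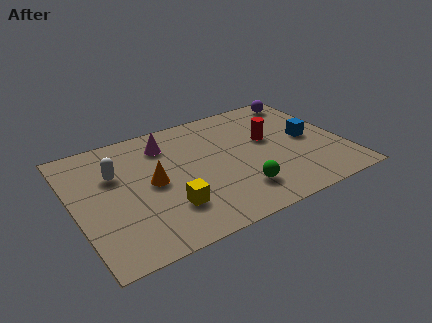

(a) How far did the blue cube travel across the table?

2.9

The blue cube was near (6.8, 5.1) before and (9.2, 3.5) after, so it travelled √(2.4² + 1.6²) ≈ 2.9 units.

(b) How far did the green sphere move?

1.8

From (7.7, 2.5) to (6.1, 1.6), the green sphere covered √(1.6² + 0.9²) ≈ 1.8 units.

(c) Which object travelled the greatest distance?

the blue cube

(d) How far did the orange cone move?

2.3

From (2.3, 1.3) to (3.0, 3.5), the orange cone covered √(0.7² + 2.2²) ≈ 2.3 units.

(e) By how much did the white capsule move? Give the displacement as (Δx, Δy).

(0.3, -0.6)

The white capsule was at about (1.4, 5.2) and moved to about (1.7, 4.6).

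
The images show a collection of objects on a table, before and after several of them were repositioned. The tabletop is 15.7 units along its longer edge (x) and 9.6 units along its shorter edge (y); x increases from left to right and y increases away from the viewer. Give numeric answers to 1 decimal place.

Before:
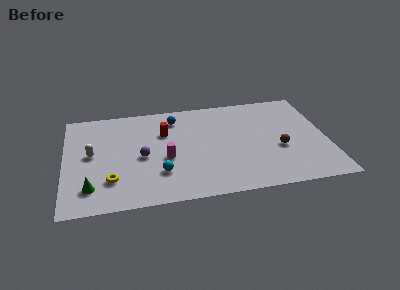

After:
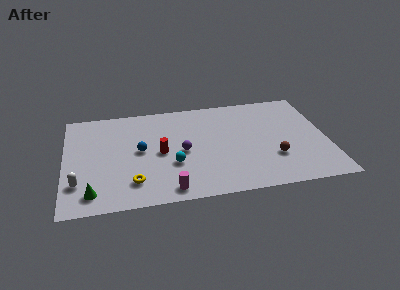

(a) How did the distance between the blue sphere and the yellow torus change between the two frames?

-3.7

Before: roughly 6.6 units apart; after: 2.9. That's 3.7 units closer together.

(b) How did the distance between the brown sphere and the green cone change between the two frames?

-0.5

Before: roughly 11.4 units apart; after: 10.9. That's 0.5 units closer together.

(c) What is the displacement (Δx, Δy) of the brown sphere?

(-0.4, -0.8)

From the two frames, the brown sphere sits at roughly (12.8, 3.8) before and (12.4, 3.0) after.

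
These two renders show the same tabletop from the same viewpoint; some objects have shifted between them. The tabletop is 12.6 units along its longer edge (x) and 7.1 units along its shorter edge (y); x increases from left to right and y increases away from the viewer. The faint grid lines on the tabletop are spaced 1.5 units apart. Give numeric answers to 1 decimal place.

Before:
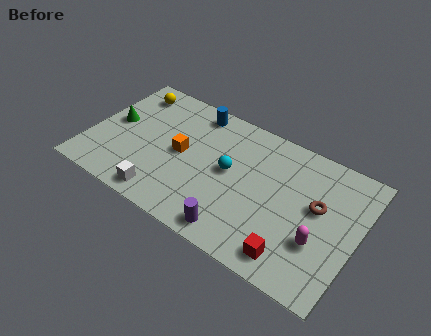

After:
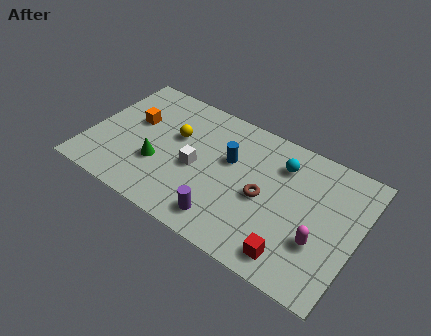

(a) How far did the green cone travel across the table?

2.7

The green cone was near (1.0, 3.8) before and (3.4, 2.5) after, so it travelled √(2.4² + 1.3²) ≈ 2.7 units.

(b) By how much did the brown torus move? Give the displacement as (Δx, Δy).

(-2.4, -0.8)

The brown torus was at about (10.7, 4.1) and moved to about (8.3, 3.3).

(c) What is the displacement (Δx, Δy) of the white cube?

(1.2, 2.3)

From the two frames, the white cube sits at roughly (3.9, 0.9) before and (5.1, 3.2) after.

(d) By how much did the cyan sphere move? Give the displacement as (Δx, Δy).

(2.2, 1.6)

From the two frames, the cyan sphere sits at roughly (6.6, 3.8) before and (8.8, 5.4) after.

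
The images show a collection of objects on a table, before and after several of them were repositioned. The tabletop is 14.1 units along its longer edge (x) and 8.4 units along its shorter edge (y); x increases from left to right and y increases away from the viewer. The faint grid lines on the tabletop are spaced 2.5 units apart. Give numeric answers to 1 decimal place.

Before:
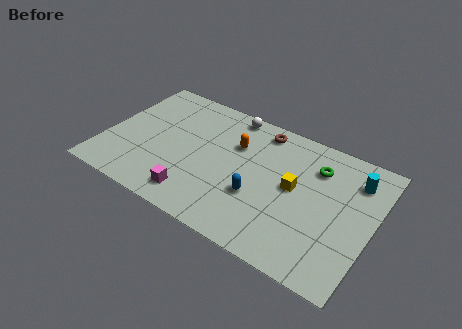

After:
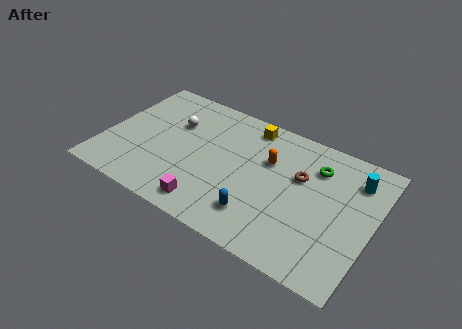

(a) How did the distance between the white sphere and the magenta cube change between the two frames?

-1.2

They were about 6.3 units apart before and 5.1 after — 1.2 units closer together.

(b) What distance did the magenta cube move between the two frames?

0.8

The magenta cube was near (5.2, 1.4) before and (6.0, 1.2) after, so it travelled √(0.8² + 0.2²) ≈ 0.8 units.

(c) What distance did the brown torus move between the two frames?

3.1

The brown torus moved from about (7.8, 7.3) to (10.2, 5.3), a distance of √(2.4² + 2.0²) ≈ 3.1.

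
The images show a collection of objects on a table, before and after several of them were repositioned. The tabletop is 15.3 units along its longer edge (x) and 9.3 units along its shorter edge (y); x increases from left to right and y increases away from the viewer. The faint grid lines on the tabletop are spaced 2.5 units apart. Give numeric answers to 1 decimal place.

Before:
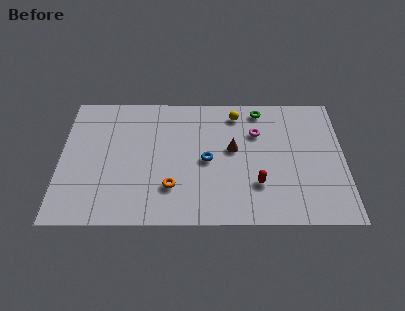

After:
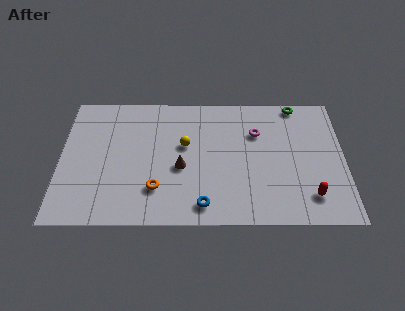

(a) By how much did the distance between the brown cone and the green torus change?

+4.5

Before: roughly 3.3 units apart; after: 7.8. That's 4.5 units further apart.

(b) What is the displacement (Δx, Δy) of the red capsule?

(2.8, -0.8)

The red capsule was at about (10.6, 2.7) and moved to about (13.4, 1.9).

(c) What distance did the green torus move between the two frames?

2.0

The green torus moved from about (10.8, 8.1) to (12.8, 8.5), a distance of √(2.0² + 0.4²) ≈ 2.0.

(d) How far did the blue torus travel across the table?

3.1

The blue torus was near (7.9, 4.4) before and (7.7, 1.3) after, so it travelled √(0.2² + 3.1²) ≈ 3.1 units.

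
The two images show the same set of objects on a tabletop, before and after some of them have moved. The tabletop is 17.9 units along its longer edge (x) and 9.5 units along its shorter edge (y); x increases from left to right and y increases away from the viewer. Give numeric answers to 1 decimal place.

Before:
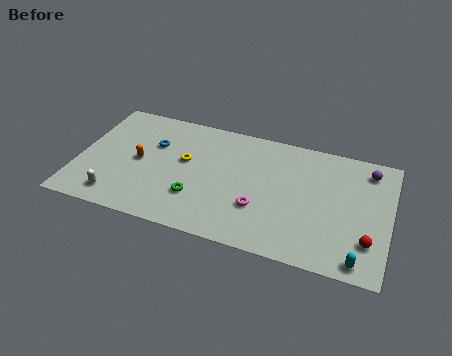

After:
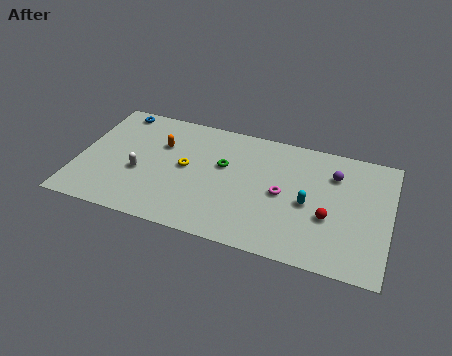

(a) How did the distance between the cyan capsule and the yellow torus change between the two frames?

-4.1

They were about 11.2 units apart before and 7.1 after — 4.1 units closer together.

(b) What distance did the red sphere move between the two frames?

2.5

The red sphere was near (16.8, 2.5) before and (14.5, 3.6) after, so it travelled √(2.3² + 1.1²) ≈ 2.5 units.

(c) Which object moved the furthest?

the cyan capsule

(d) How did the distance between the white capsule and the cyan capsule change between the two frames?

-4.2

They were about 13.9 units apart before and 9.7 after — 4.2 units closer together.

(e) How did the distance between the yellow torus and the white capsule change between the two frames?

-2.5

They were about 5.4 units apart before and 2.9 after — 2.5 units closer together.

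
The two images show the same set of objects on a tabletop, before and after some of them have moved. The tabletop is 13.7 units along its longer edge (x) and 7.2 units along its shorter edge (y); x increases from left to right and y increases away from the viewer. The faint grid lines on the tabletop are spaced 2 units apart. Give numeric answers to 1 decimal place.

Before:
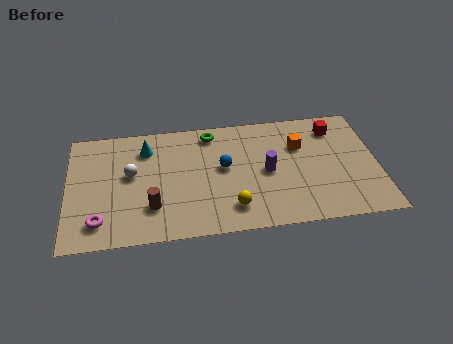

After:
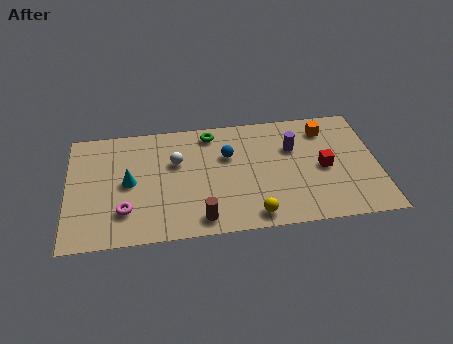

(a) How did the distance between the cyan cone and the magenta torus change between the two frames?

-3.0

They were about 4.7 units apart before and 1.7 after — 3.0 units closer together.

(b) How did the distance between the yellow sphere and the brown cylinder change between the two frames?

-1.2

Before: roughly 3.5 units apart; after: 2.3. That's 1.2 units closer together.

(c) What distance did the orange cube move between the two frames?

1.5

The orange cube was near (10.3, 4.9) before and (11.5, 5.8) after, so it travelled √(1.2² + 0.9²) ≈ 1.5 units.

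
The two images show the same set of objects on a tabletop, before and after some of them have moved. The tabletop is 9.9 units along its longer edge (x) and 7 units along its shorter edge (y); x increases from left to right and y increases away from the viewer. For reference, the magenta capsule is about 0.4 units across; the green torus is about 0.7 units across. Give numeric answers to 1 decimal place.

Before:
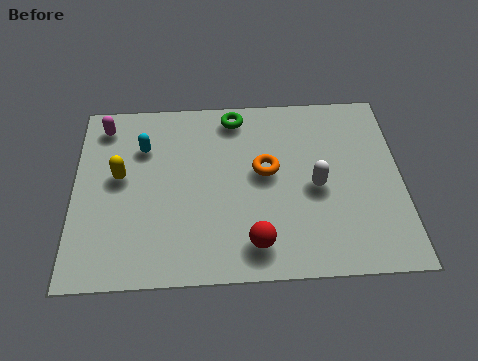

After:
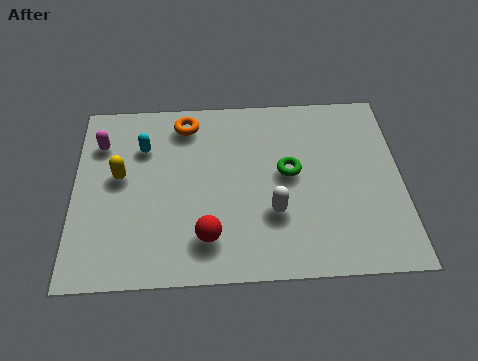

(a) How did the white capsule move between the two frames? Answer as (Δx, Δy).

(-1.3, -0.9)

From the two frames, the white capsule sits at roughly (7.3, 3.2) before and (6.0, 2.3) after.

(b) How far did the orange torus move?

3.1

From (5.8, 3.9) to (3.4, 5.9), the orange torus covered √(2.4² + 2.0²) ≈ 3.1 units.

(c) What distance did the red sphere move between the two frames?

1.4

The red sphere was near (5.4, 1.2) before and (4.0, 1.5) after, so it travelled √(1.4² + 0.3²) ≈ 1.4 units.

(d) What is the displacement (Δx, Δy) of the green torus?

(1.6, -2.3)

The green torus started near (4.9, 6.1) and ended near (6.5, 3.8).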